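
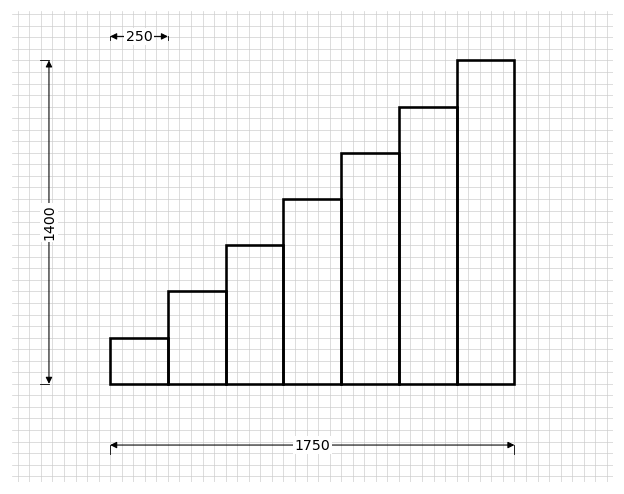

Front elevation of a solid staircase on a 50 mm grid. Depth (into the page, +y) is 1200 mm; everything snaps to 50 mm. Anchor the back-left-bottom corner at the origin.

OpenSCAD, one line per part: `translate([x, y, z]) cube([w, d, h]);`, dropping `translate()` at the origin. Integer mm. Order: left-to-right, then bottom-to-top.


cube([250, 1200, 200]);
translate([250, 0, 0]) cube([250, 1200, 400]);
translate([500, 0, 0]) cube([250, 1200, 600]);
translate([750, 0, 0]) cube([250, 1200, 800]);
translate([1000, 0, 0]) cube([250, 1200, 1000]);
translate([1250, 0, 0]) cube([250, 1200, 1200]);
translate([1500, 0, 0]) cube([250, 1200, 1400]);


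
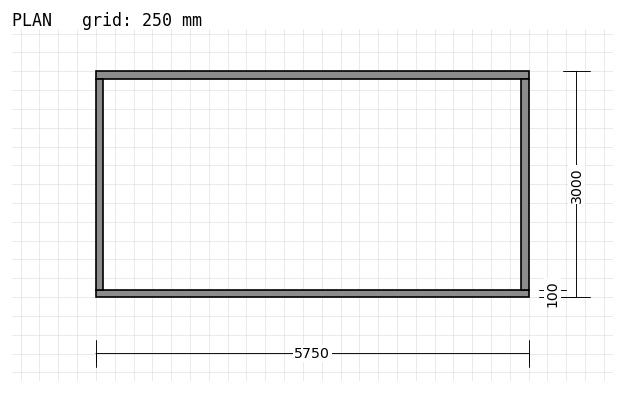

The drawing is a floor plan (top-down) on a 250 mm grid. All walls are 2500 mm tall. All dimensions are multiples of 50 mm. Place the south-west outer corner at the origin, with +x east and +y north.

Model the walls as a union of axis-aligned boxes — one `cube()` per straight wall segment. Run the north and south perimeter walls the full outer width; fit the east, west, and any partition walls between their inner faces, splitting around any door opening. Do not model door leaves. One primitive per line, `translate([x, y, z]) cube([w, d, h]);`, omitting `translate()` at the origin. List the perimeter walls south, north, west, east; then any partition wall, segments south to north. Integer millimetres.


cube([5750, 100, 2500]);
translate([0, 2900, 0]) cube([5750, 100, 2500]);
translate([0, 100, 0]) cube([100, 2800, 2500]);
translate([5650, 100, 0]) cube([100, 2800, 2500]);


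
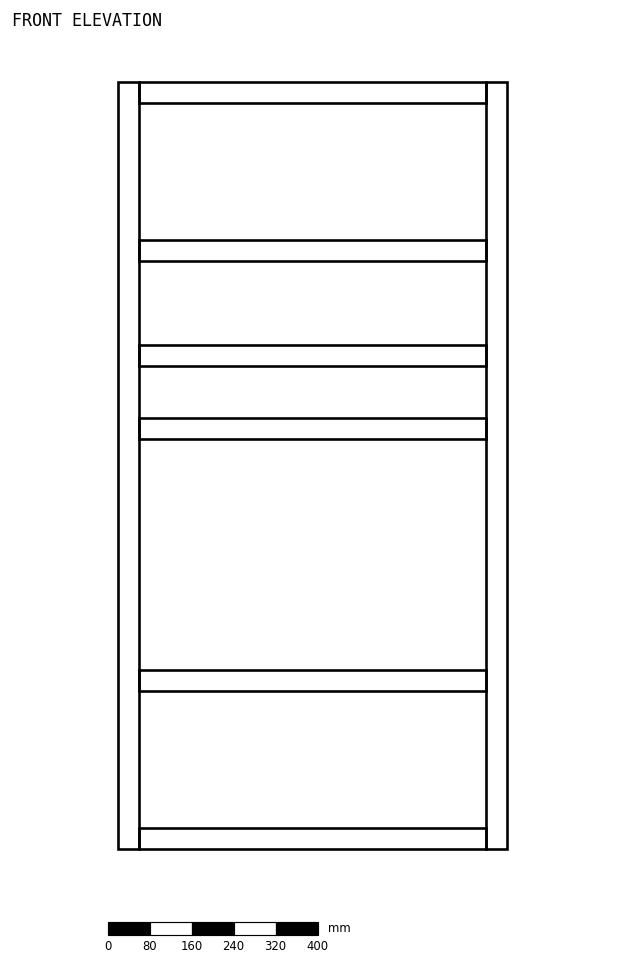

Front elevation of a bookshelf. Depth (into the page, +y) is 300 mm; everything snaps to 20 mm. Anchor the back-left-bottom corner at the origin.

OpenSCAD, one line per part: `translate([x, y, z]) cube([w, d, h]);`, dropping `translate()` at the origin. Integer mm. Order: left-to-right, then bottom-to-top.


cube([40, 300, 1460]);
translate([40, 0, 0]) cube([660, 300, 40]);
translate([40, 0, 300]) cube([660, 300, 40]);
translate([40, 0, 780]) cube([660, 300, 40]);
translate([40, 0, 920]) cube([660, 300, 40]);
translate([40, 0, 1120]) cube([660, 300, 40]);
translate([40, 0, 1420]) cube([660, 300, 40]);
translate([700, 0, 0]) cube([40, 300, 1460]);


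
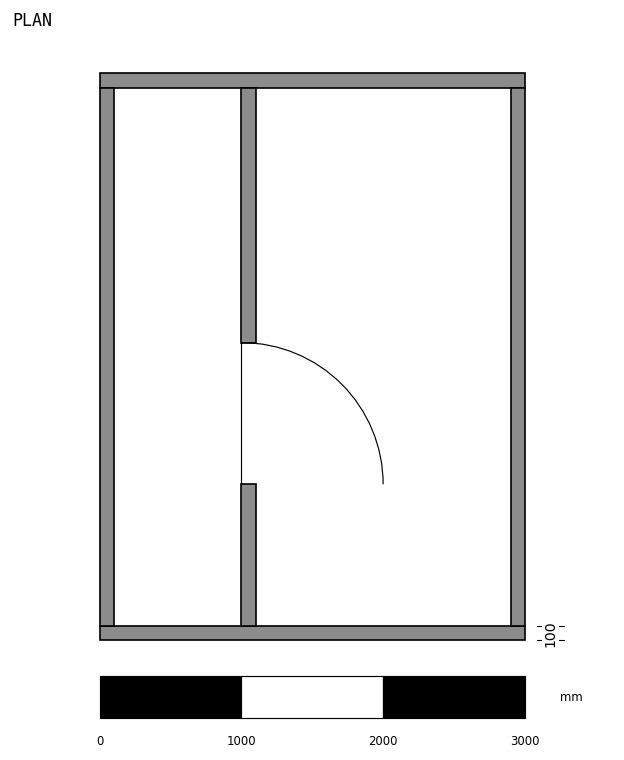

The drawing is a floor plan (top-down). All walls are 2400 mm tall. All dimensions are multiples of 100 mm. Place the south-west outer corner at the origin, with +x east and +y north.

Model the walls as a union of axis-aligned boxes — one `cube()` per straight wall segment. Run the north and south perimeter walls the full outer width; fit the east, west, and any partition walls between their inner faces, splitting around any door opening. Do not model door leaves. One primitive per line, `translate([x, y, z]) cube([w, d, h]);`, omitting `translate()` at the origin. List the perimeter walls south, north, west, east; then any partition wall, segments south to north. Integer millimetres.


cube([3000, 100, 2400]);
translate([0, 3900, 0]) cube([3000, 100, 2400]);
translate([0, 100, 0]) cube([100, 3800, 2400]);
translate([2900, 100, 0]) cube([100, 3800, 2400]);
translate([1000, 100, 0]) cube([100, 1000, 2400]);
translate([1000, 2100, 0]) cube([100, 1800, 2400]);


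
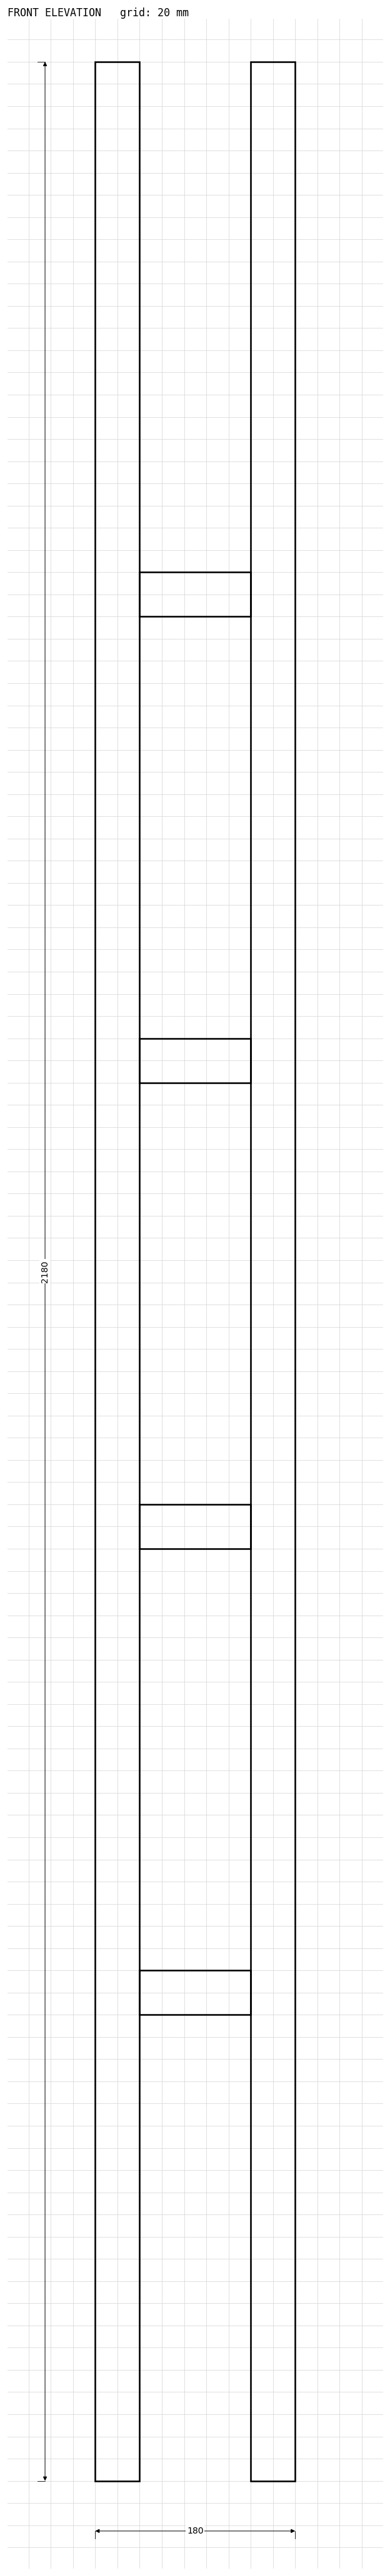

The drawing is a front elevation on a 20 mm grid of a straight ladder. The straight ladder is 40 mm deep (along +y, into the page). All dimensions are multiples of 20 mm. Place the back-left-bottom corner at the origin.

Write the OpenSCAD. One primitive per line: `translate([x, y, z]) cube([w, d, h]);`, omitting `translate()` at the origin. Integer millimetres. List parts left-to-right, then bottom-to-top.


cube([40, 40, 2180]);
translate([40, 0, 420]) cube([100, 40, 40]);
translate([40, 0, 840]) cube([100, 40, 40]);
translate([40, 0, 1260]) cube([100, 40, 40]);
translate([40, 0, 1680]) cube([100, 40, 40]);
translate([140, 0, 0]) cube([40, 40, 2180]);


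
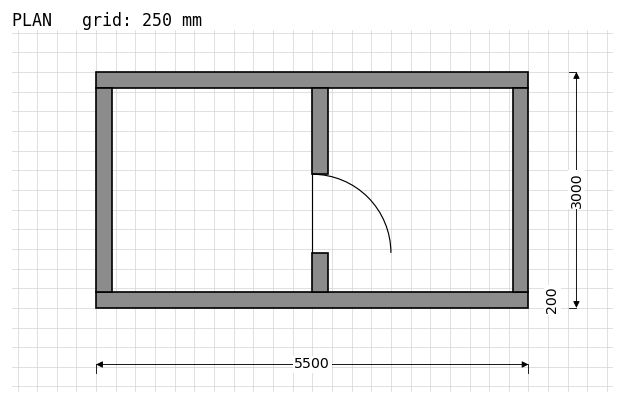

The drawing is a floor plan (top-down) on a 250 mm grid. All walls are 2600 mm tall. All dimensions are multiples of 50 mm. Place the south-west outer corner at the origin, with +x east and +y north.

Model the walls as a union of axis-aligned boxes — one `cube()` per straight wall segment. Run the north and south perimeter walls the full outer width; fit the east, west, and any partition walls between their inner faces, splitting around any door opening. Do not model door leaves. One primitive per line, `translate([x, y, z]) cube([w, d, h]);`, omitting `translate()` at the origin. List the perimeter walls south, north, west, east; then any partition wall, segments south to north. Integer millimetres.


cube([5500, 200, 2600]);
translate([0, 2800, 0]) cube([5500, 200, 2600]);
translate([0, 200, 0]) cube([200, 2600, 2600]);
translate([5300, 200, 0]) cube([200, 2600, 2600]);
translate([2750, 200, 0]) cube([200, 500, 2600]);
translate([2750, 1700, 0]) cube([200, 1100, 2600]);


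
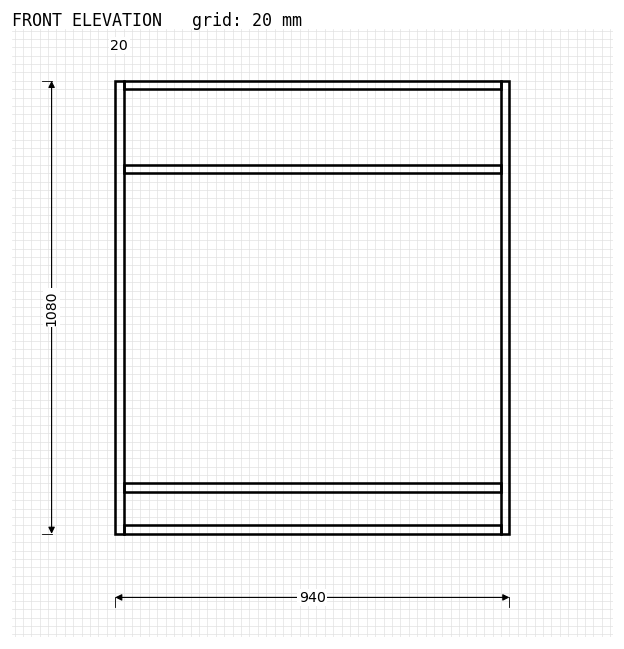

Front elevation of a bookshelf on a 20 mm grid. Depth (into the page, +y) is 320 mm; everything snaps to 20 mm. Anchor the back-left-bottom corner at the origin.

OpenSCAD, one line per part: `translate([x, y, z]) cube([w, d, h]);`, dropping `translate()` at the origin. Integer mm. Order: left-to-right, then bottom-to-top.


cube([20, 320, 1080]);
translate([20, 0, 0]) cube([900, 320, 20]);
translate([20, 0, 100]) cube([900, 320, 20]);
translate([20, 0, 860]) cube([900, 320, 20]);
translate([20, 0, 1060]) cube([900, 320, 20]);
translate([920, 0, 0]) cube([20, 320, 1080]);


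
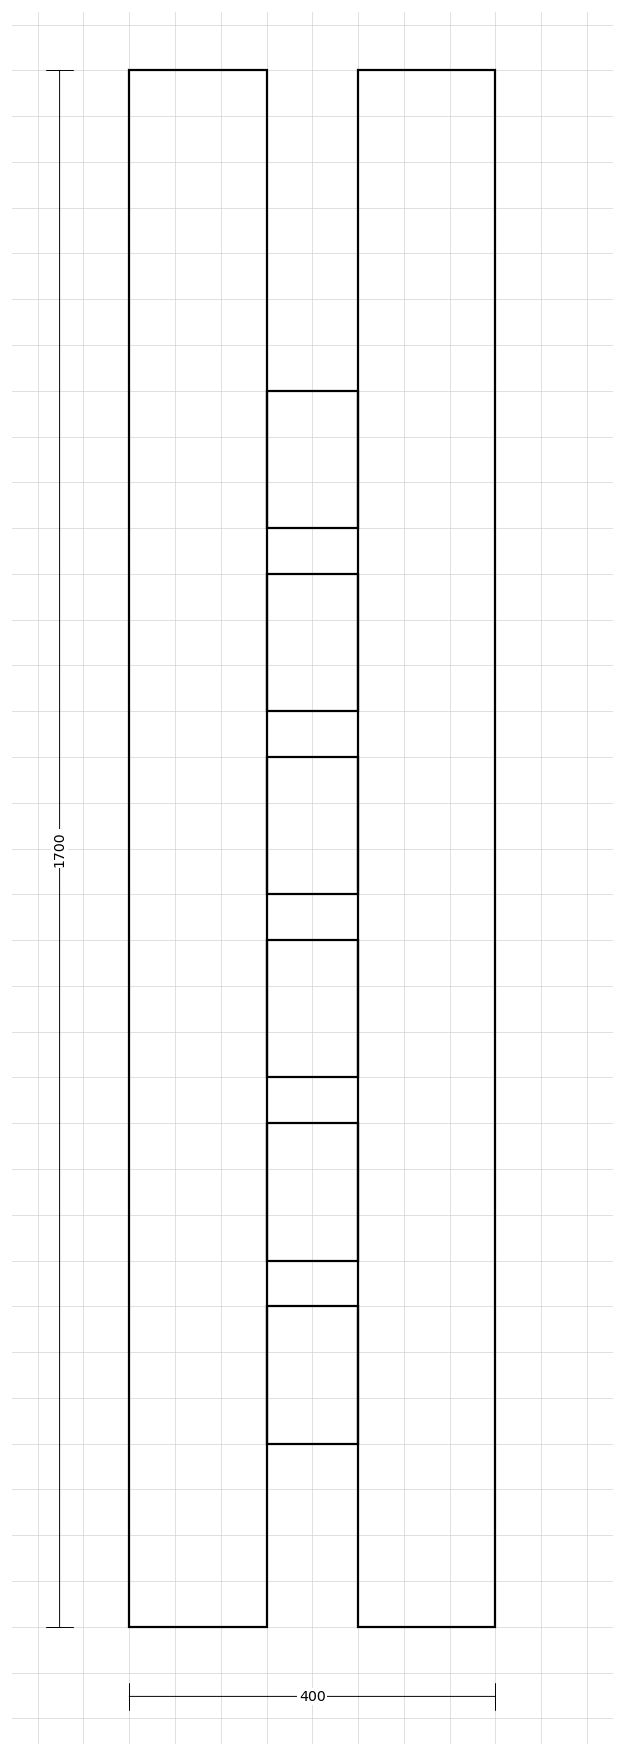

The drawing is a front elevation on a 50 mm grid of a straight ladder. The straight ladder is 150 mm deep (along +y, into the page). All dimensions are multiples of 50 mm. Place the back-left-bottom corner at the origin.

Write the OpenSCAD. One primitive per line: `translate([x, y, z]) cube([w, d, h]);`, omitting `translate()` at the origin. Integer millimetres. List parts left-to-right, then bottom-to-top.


cube([150, 150, 1700]);
translate([150, 0, 200]) cube([100, 150, 150]);
translate([150, 0, 400]) cube([100, 150, 150]);
translate([150, 0, 600]) cube([100, 150, 150]);
translate([150, 0, 800]) cube([100, 150, 150]);
translate([150, 0, 1000]) cube([100, 150, 150]);
translate([150, 0, 1200]) cube([100, 150, 150]);
translate([250, 0, 0]) cube([150, 150, 1700]);


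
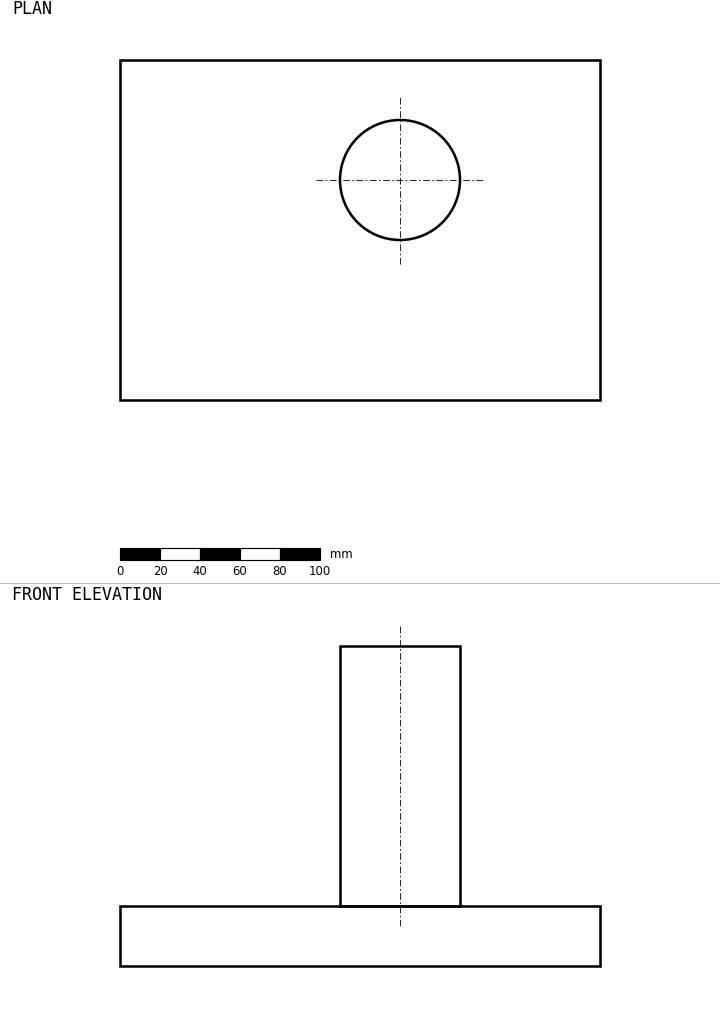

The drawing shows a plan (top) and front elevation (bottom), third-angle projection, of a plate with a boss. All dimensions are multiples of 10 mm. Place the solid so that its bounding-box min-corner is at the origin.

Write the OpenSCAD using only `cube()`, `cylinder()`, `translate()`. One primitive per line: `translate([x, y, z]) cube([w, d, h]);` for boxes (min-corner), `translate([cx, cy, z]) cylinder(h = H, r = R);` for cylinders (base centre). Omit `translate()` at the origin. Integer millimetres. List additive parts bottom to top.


cube([240, 170, 30]);
translate([140, 110, 30]) cylinder(h = 130, r = 30);


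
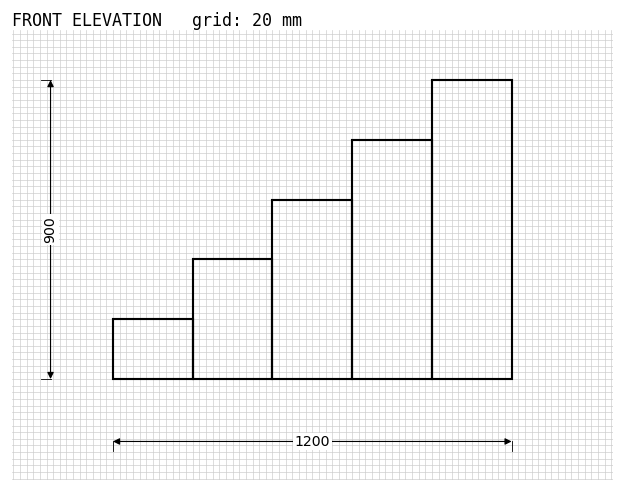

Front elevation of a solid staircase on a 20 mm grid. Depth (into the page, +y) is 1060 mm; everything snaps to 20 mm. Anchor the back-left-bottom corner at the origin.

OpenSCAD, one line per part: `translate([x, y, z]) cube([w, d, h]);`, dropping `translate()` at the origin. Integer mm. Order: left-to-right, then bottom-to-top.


cube([240, 1060, 180]);
translate([240, 0, 0]) cube([240, 1060, 360]);
translate([480, 0, 0]) cube([240, 1060, 540]);
translate([720, 0, 0]) cube([240, 1060, 720]);
translate([960, 0, 0]) cube([240, 1060, 900]);


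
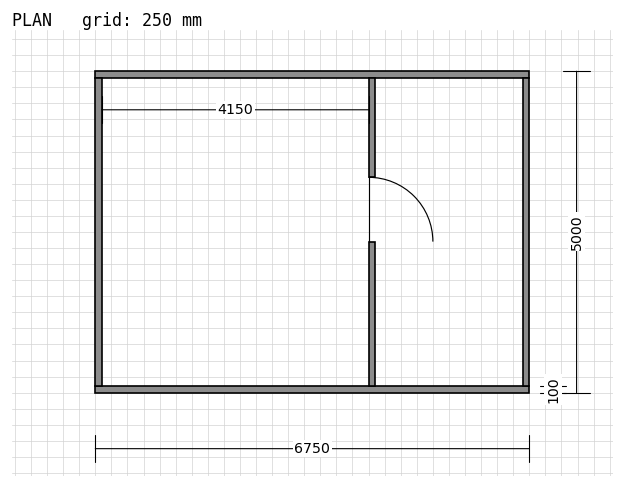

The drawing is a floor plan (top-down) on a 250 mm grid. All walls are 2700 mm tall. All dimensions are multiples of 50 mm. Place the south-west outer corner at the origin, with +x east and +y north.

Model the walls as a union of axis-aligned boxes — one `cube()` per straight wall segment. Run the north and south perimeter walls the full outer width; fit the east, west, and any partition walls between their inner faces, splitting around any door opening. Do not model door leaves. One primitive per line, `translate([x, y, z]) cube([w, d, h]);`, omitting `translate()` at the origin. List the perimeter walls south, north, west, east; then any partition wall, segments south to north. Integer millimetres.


cube([6750, 100, 2700]);
translate([0, 4900, 0]) cube([6750, 100, 2700]);
translate([0, 100, 0]) cube([100, 4800, 2700]);
translate([6650, 100, 0]) cube([100, 4800, 2700]);
translate([4250, 100, 0]) cube([100, 2250, 2700]);
translate([4250, 3350, 0]) cube([100, 1550, 2700]);


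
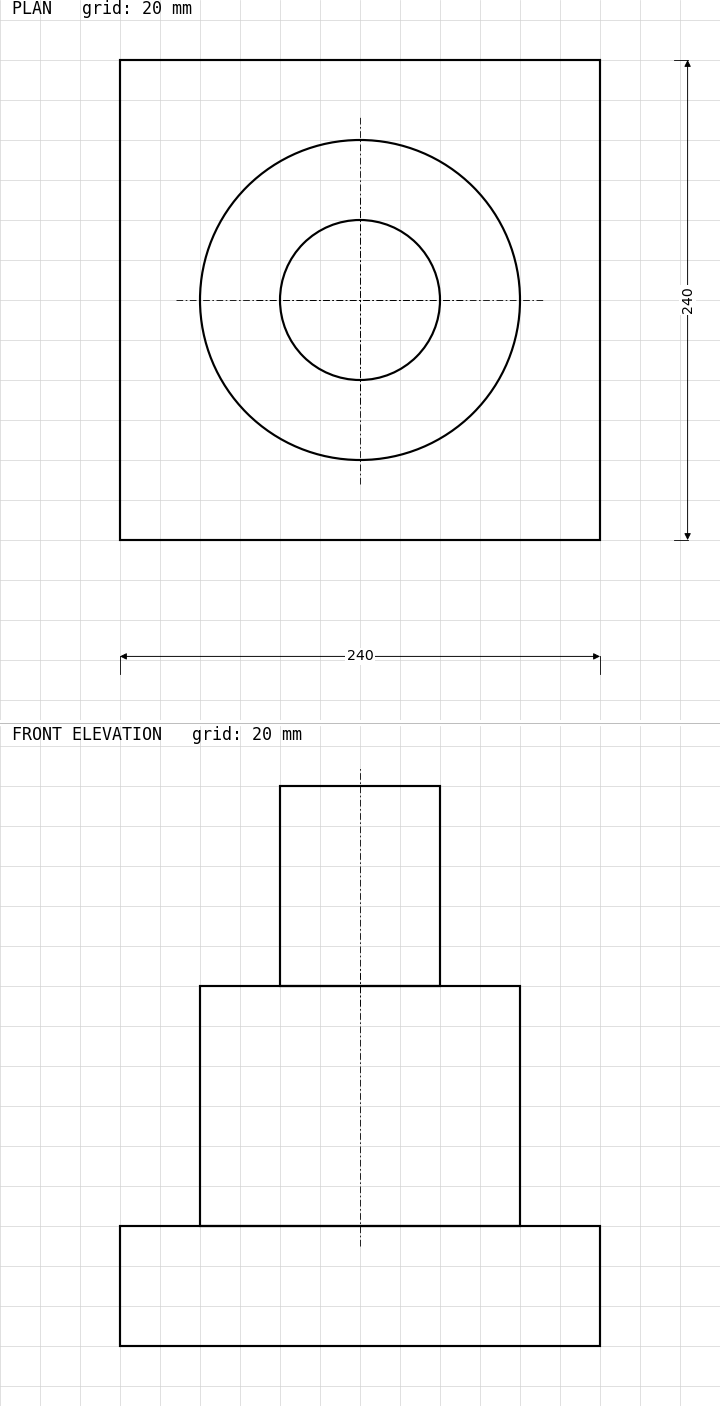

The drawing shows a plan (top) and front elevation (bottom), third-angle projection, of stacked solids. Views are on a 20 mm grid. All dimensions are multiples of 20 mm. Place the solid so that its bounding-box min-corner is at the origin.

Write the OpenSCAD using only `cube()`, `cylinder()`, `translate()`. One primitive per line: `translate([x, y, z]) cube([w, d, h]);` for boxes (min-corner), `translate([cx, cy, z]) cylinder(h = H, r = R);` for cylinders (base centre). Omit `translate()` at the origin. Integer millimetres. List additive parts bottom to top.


cube([240, 240, 60]);
translate([120, 120, 60]) cylinder(h = 120, r = 80);
translate([120, 120, 180]) cylinder(h = 100, r = 40);


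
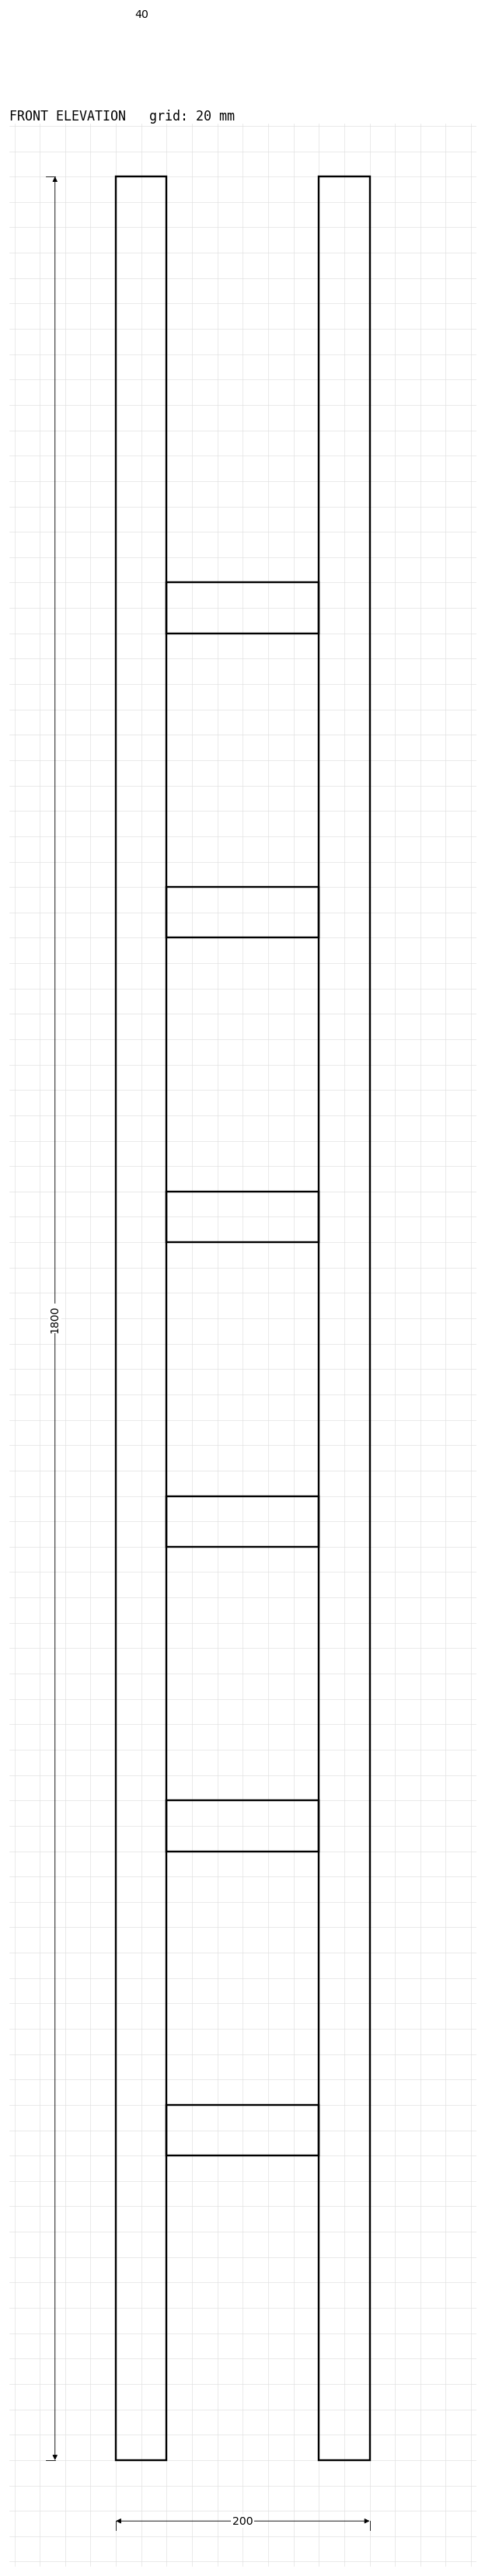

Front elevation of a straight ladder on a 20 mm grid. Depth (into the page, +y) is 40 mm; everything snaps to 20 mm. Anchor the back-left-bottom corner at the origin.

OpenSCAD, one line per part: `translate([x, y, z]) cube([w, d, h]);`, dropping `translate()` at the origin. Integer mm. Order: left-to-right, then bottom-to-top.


cube([40, 40, 1800]);
translate([40, 0, 240]) cube([120, 40, 40]);
translate([40, 0, 480]) cube([120, 40, 40]);
translate([40, 0, 720]) cube([120, 40, 40]);
translate([40, 0, 960]) cube([120, 40, 40]);
translate([40, 0, 1200]) cube([120, 40, 40]);
translate([40, 0, 1440]) cube([120, 40, 40]);
translate([160, 0, 0]) cube([40, 40, 1800]);


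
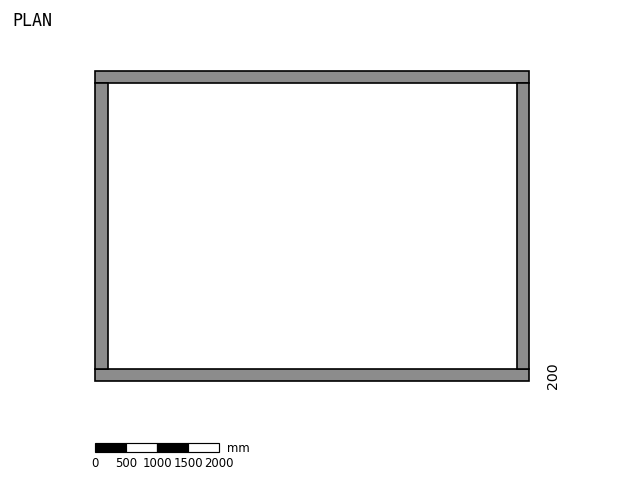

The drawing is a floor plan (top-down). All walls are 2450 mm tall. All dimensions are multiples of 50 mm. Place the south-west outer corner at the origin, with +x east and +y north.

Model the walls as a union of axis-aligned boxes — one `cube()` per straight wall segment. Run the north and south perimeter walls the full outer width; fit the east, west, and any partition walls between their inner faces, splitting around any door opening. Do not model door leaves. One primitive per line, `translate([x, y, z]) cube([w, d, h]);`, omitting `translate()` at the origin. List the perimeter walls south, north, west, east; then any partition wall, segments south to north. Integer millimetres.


cube([7000, 200, 2450]);
translate([0, 4800, 0]) cube([7000, 200, 2450]);
translate([0, 200, 0]) cube([200, 4600, 2450]);
translate([6800, 200, 0]) cube([200, 4600, 2450]);


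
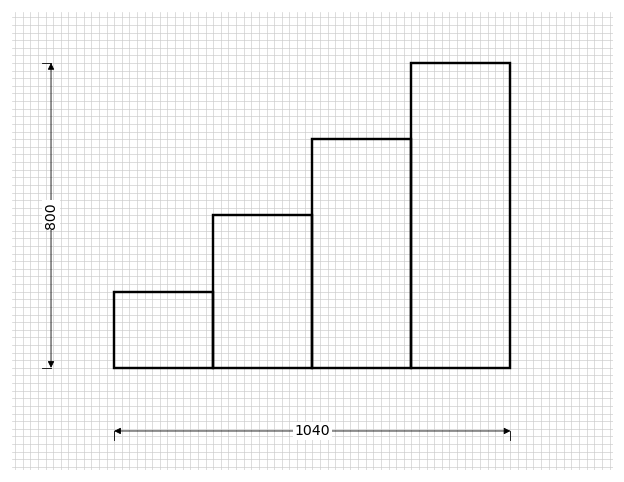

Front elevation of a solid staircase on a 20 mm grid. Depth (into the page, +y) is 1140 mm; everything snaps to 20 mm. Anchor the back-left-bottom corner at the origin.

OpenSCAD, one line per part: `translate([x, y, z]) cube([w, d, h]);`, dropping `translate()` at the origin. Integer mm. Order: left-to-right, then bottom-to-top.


cube([260, 1140, 200]);
translate([260, 0, 0]) cube([260, 1140, 400]);
translate([520, 0, 0]) cube([260, 1140, 600]);
translate([780, 0, 0]) cube([260, 1140, 800]);


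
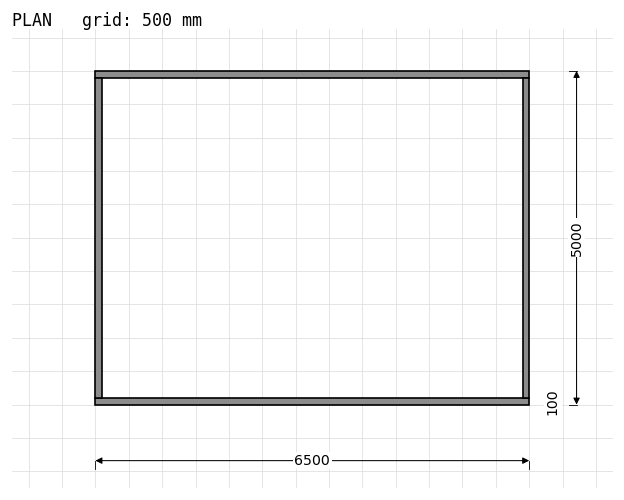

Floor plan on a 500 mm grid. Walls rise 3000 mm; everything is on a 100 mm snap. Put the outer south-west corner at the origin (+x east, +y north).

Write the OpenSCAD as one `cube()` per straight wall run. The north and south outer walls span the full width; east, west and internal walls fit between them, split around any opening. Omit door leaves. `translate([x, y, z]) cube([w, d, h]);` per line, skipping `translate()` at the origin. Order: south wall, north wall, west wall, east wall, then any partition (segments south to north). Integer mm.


cube([6500, 100, 3000]);
translate([0, 4900, 0]) cube([6500, 100, 3000]);
translate([0, 100, 0]) cube([100, 4800, 3000]);
translate([6400, 100, 0]) cube([100, 4800, 3000]);


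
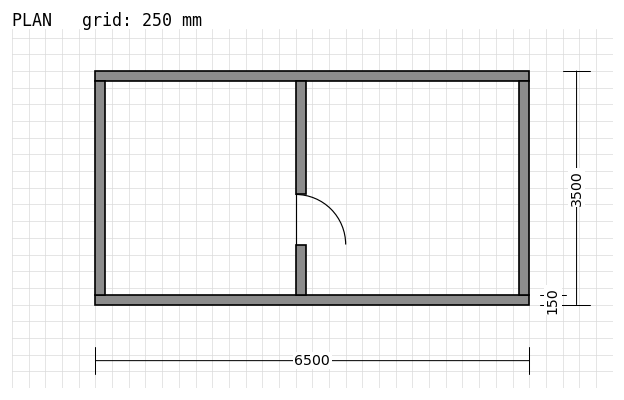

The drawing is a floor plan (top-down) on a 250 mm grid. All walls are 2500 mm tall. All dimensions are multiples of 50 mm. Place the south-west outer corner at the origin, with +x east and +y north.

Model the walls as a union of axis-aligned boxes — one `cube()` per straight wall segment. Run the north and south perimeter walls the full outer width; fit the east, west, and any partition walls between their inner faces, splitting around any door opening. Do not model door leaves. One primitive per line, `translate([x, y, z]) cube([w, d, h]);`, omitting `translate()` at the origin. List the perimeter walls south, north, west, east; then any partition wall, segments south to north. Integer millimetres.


cube([6500, 150, 2500]);
translate([0, 3350, 0]) cube([6500, 150, 2500]);
translate([0, 150, 0]) cube([150, 3200, 2500]);
translate([6350, 150, 0]) cube([150, 3200, 2500]);
translate([3000, 150, 0]) cube([150, 750, 2500]);
translate([3000, 1650, 0]) cube([150, 1700, 2500]);


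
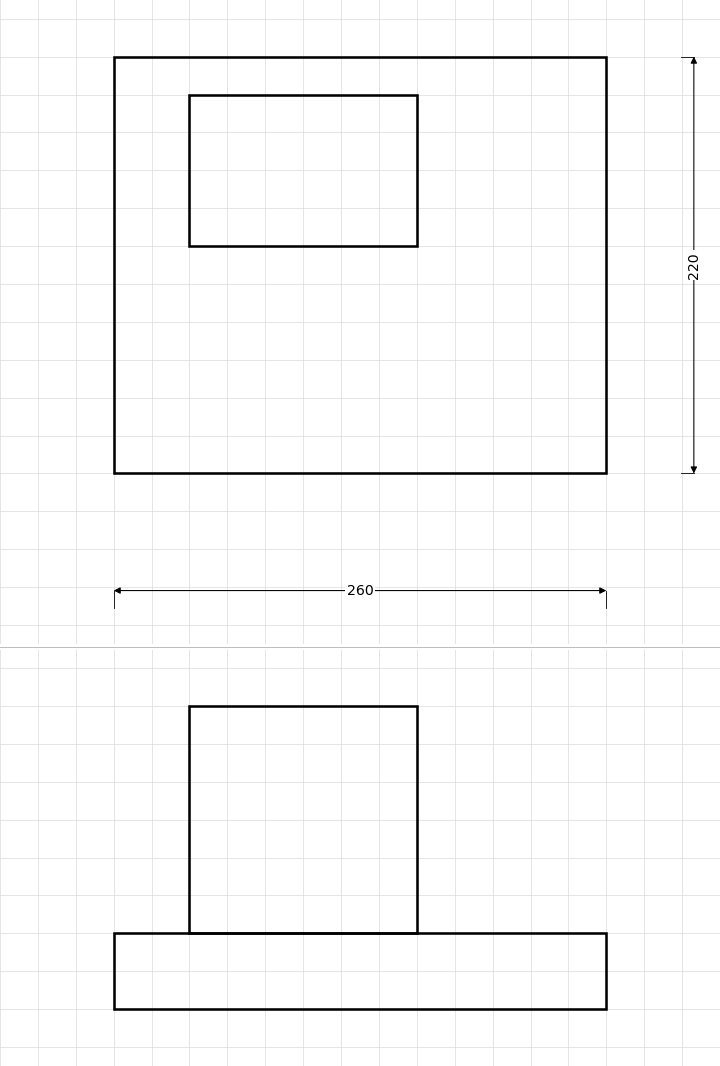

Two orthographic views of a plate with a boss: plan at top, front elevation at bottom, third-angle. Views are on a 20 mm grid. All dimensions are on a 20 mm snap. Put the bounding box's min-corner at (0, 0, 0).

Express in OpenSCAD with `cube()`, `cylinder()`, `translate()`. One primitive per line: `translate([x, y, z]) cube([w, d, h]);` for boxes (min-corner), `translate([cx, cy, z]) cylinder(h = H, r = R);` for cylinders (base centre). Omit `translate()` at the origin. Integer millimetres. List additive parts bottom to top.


cube([260, 220, 40]);
translate([40, 120, 40]) cube([120, 80, 120]);


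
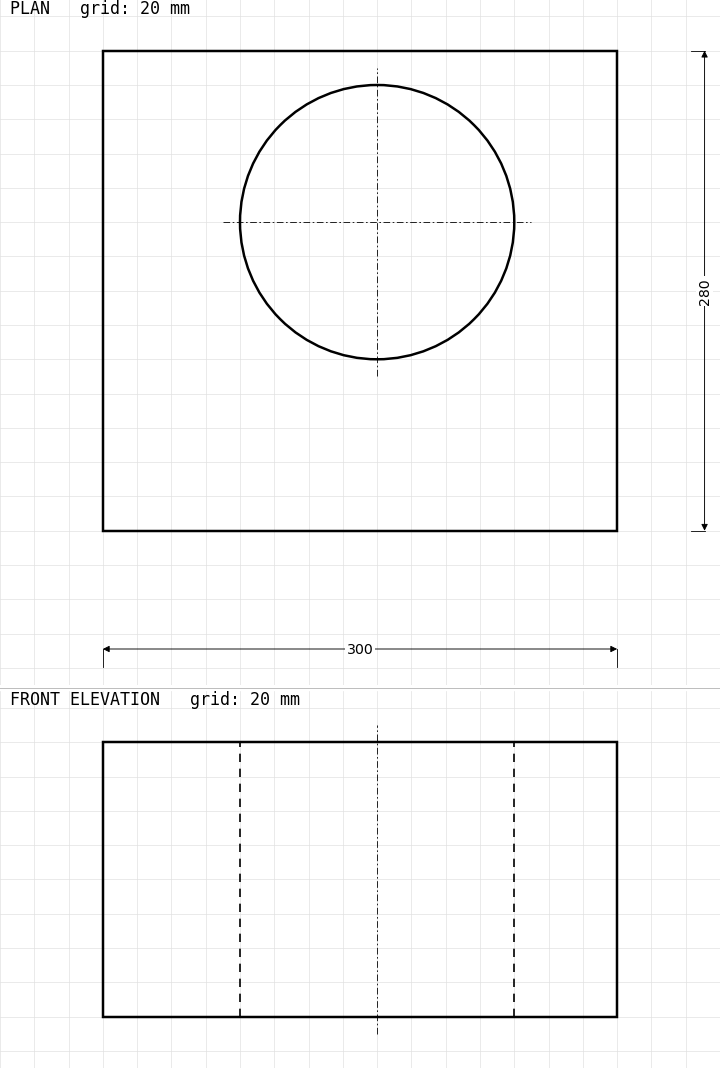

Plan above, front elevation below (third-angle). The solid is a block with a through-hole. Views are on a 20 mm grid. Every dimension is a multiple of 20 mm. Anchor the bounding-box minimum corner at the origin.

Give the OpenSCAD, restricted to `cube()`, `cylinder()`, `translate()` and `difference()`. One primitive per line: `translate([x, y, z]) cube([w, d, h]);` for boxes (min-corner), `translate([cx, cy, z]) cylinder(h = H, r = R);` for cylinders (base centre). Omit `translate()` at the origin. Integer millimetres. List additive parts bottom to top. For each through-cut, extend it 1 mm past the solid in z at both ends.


difference() {
  cube([300, 280, 160]);
  translate([160, 180, -1]) cylinder(h = 162, r = 80);
}


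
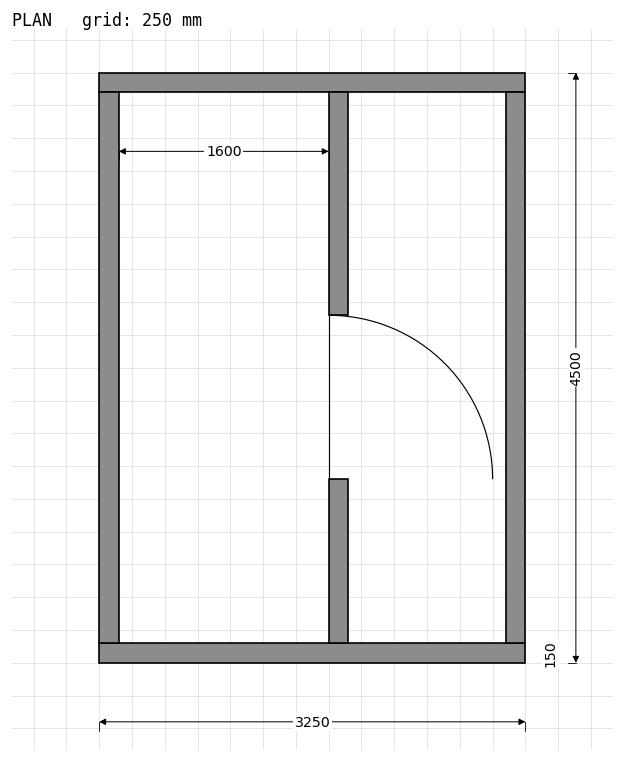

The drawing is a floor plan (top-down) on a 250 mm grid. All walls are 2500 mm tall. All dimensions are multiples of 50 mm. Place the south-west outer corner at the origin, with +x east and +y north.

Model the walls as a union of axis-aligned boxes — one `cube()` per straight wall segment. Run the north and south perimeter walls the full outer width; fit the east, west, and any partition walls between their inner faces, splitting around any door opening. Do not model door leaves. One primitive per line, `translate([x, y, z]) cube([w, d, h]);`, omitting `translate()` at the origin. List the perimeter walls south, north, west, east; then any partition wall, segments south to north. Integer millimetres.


cube([3250, 150, 2500]);
translate([0, 4350, 0]) cube([3250, 150, 2500]);
translate([0, 150, 0]) cube([150, 4200, 2500]);
translate([3100, 150, 0]) cube([150, 4200, 2500]);
translate([1750, 150, 0]) cube([150, 1250, 2500]);
translate([1750, 2650, 0]) cube([150, 1700, 2500]);


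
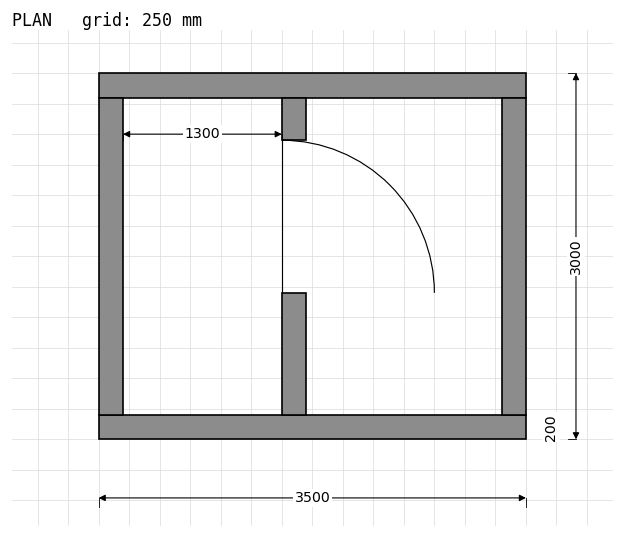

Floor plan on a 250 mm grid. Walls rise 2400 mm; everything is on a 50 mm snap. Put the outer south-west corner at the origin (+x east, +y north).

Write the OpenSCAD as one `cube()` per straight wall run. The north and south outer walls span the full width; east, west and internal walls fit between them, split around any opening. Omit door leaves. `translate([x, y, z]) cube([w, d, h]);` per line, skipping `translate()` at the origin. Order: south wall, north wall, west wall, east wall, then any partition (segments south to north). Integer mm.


cube([3500, 200, 2400]);
translate([0, 2800, 0]) cube([3500, 200, 2400]);
translate([0, 200, 0]) cube([200, 2600, 2400]);
translate([3300, 200, 0]) cube([200, 2600, 2400]);
translate([1500, 200, 0]) cube([200, 1000, 2400]);
translate([1500, 2450, 0]) cube([200, 350, 2400]);


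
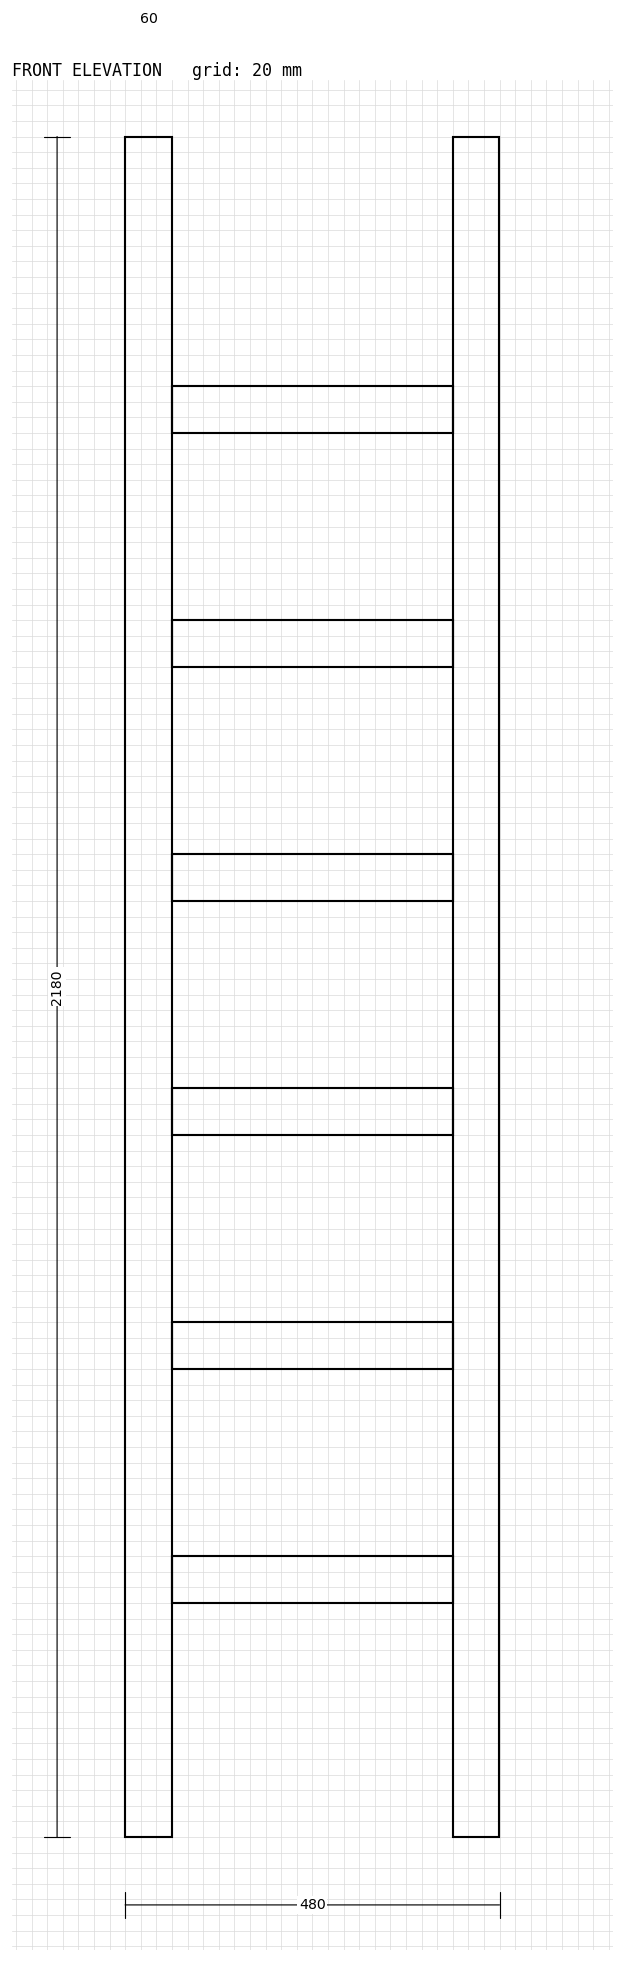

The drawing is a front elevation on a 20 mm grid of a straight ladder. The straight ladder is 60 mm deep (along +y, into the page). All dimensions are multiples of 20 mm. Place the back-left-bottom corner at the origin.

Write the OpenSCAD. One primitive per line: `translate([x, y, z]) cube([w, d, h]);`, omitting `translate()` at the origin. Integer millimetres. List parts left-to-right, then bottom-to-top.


cube([60, 60, 2180]);
translate([60, 0, 300]) cube([360, 60, 60]);
translate([60, 0, 600]) cube([360, 60, 60]);
translate([60, 0, 900]) cube([360, 60, 60]);
translate([60, 0, 1200]) cube([360, 60, 60]);
translate([60, 0, 1500]) cube([360, 60, 60]);
translate([60, 0, 1800]) cube([360, 60, 60]);
translate([420, 0, 0]) cube([60, 60, 2180]);


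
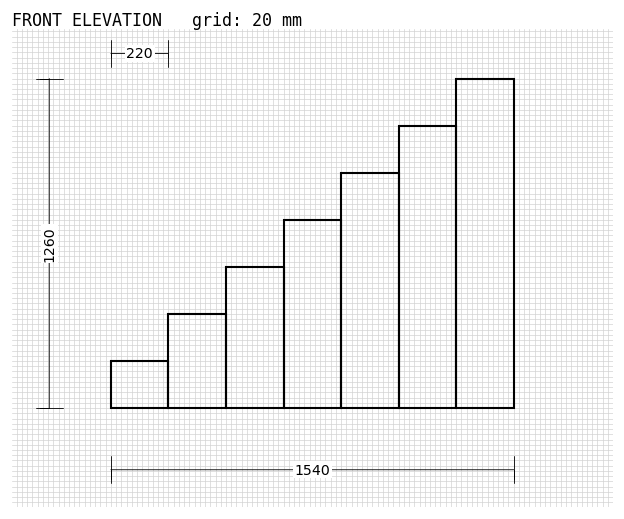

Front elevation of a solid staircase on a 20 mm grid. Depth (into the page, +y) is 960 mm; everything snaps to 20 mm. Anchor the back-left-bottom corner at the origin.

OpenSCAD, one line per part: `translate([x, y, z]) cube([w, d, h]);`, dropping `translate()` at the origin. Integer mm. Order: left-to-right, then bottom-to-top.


cube([220, 960, 180]);
translate([220, 0, 0]) cube([220, 960, 360]);
translate([440, 0, 0]) cube([220, 960, 540]);
translate([660, 0, 0]) cube([220, 960, 720]);
translate([880, 0, 0]) cube([220, 960, 900]);
translate([1100, 0, 0]) cube([220, 960, 1080]);
translate([1320, 0, 0]) cube([220, 960, 1260]);


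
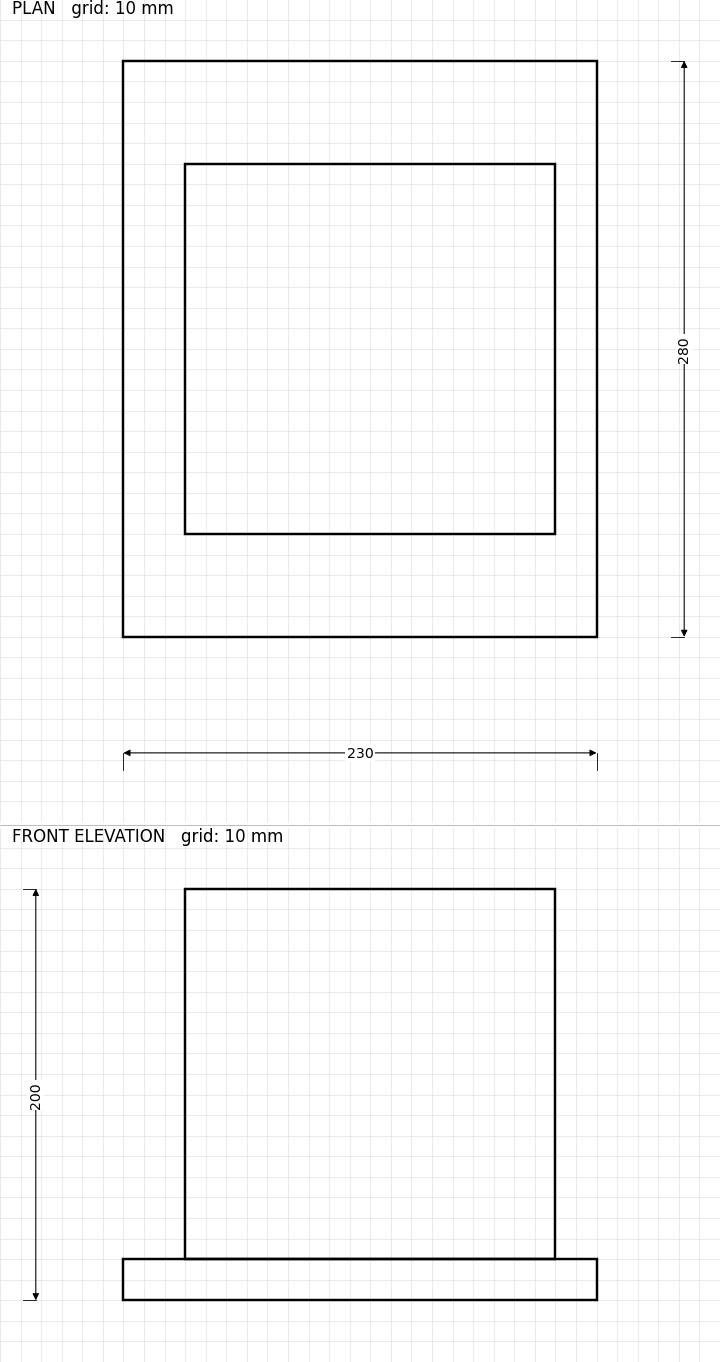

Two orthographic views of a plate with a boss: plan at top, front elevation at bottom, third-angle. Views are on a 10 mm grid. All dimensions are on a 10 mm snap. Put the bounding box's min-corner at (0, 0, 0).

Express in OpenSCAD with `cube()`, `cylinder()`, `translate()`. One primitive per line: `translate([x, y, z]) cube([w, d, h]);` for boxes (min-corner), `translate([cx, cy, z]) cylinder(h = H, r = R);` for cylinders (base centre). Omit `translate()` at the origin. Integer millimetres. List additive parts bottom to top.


cube([230, 280, 20]);
translate([30, 50, 20]) cube([180, 180, 180]);


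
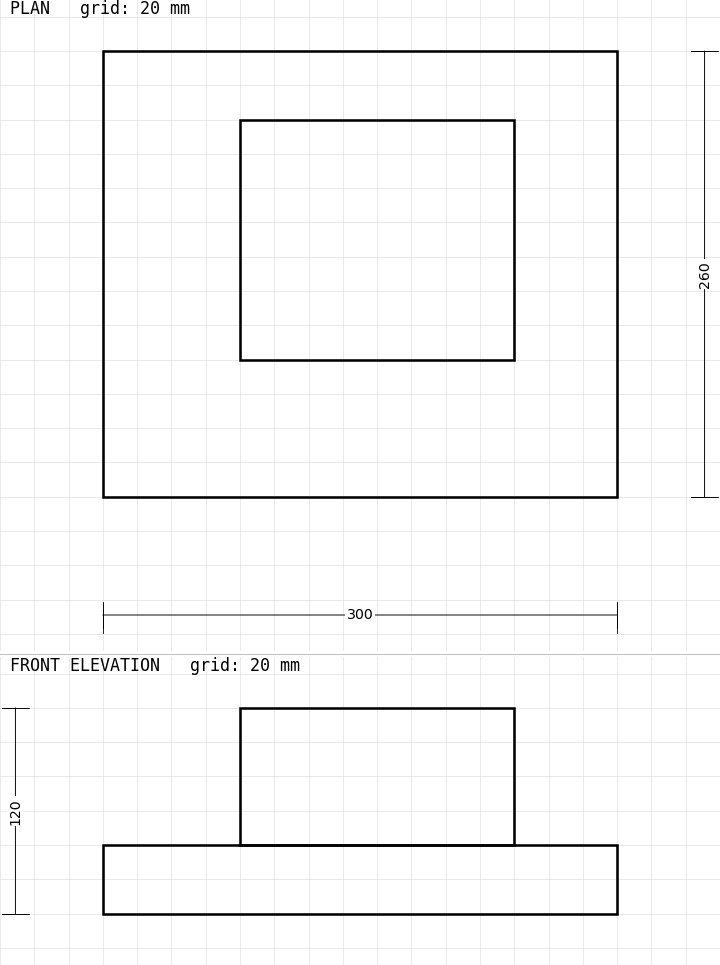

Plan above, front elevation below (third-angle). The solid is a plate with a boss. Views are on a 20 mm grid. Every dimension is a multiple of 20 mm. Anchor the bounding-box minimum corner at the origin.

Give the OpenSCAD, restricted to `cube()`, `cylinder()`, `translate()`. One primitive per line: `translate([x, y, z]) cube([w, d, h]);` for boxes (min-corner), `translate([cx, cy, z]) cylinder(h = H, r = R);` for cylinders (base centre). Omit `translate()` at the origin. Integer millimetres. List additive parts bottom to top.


cube([300, 260, 40]);
translate([80, 80, 40]) cube([160, 140, 80]);


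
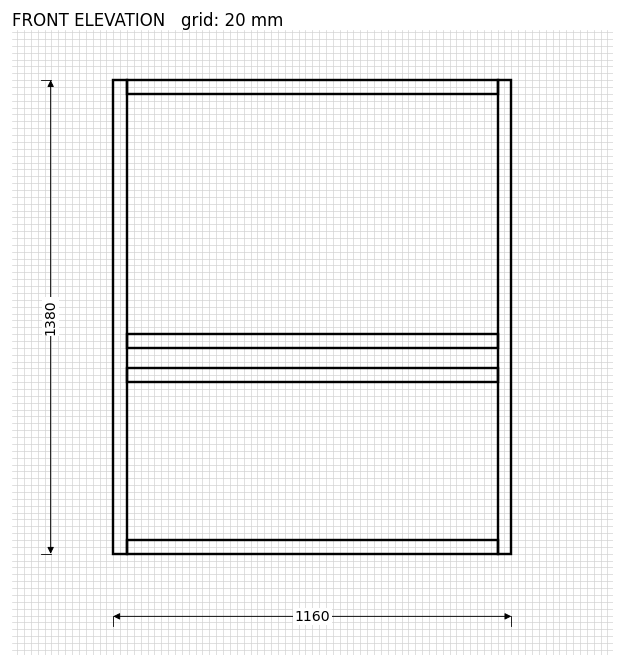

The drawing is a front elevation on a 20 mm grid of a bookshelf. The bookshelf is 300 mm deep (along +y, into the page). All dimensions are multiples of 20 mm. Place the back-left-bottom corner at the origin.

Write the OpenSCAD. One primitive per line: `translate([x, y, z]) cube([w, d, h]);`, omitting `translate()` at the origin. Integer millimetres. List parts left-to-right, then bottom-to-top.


cube([40, 300, 1380]);
translate([40, 0, 0]) cube([1080, 300, 40]);
translate([40, 0, 500]) cube([1080, 300, 40]);
translate([40, 0, 600]) cube([1080, 300, 40]);
translate([40, 0, 1340]) cube([1080, 300, 40]);
translate([1120, 0, 0]) cube([40, 300, 1380]);


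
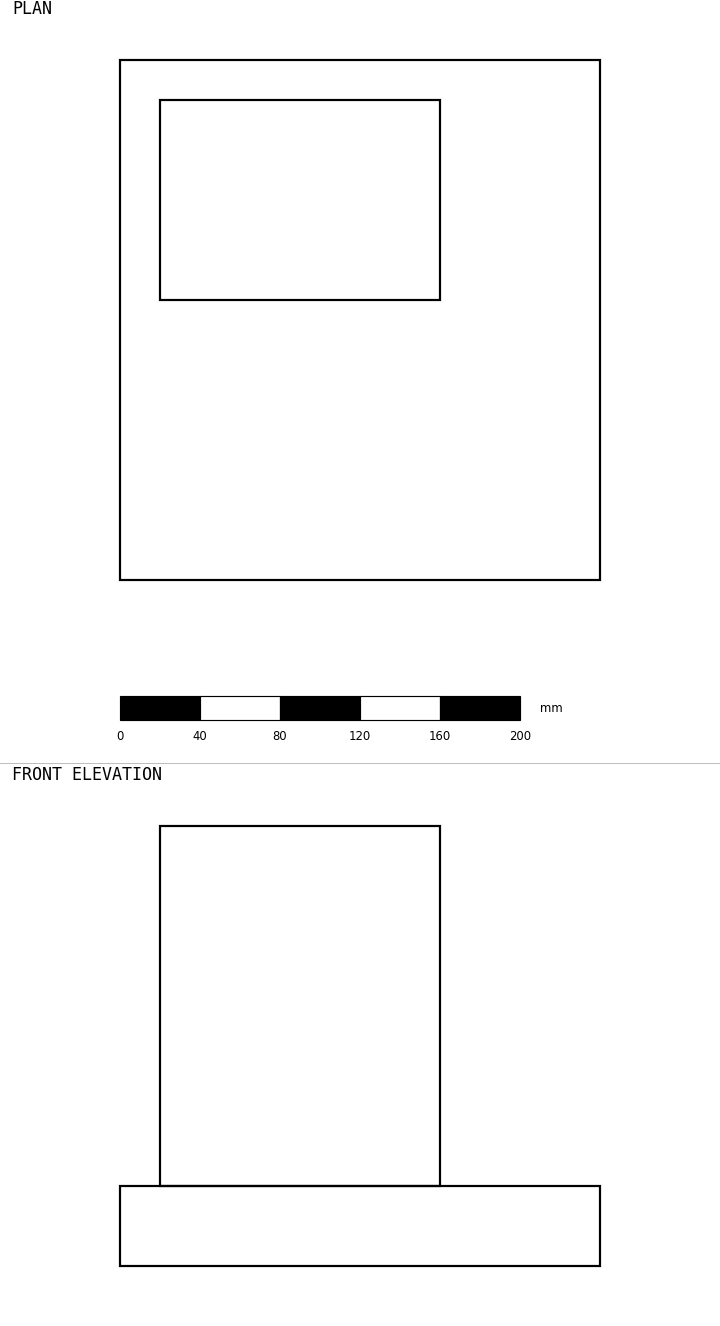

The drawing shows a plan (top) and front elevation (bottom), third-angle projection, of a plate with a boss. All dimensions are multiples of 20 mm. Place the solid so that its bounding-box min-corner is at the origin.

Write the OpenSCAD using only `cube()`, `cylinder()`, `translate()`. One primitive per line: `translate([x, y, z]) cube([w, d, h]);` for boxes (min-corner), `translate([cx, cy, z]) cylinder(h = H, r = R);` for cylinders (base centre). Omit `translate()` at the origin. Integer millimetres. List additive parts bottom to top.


cube([240, 260, 40]);
translate([20, 140, 40]) cube([140, 100, 180]);


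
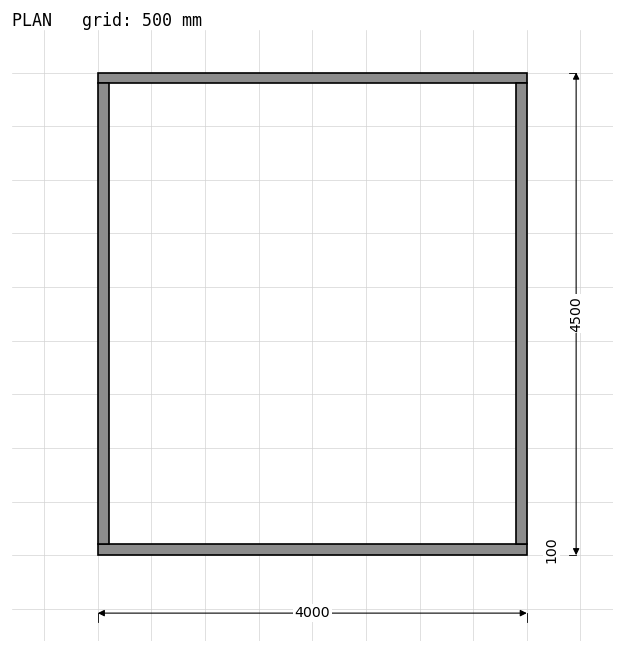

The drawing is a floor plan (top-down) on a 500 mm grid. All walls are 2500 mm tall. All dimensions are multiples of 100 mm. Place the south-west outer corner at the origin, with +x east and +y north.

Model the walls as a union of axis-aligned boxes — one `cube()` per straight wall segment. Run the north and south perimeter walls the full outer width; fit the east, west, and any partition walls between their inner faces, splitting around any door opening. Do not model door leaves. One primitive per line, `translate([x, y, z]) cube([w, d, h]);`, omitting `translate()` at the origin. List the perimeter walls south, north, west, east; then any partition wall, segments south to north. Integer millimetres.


cube([4000, 100, 2500]);
translate([0, 4400, 0]) cube([4000, 100, 2500]);
translate([0, 100, 0]) cube([100, 4300, 2500]);
translate([3900, 100, 0]) cube([100, 4300, 2500]);


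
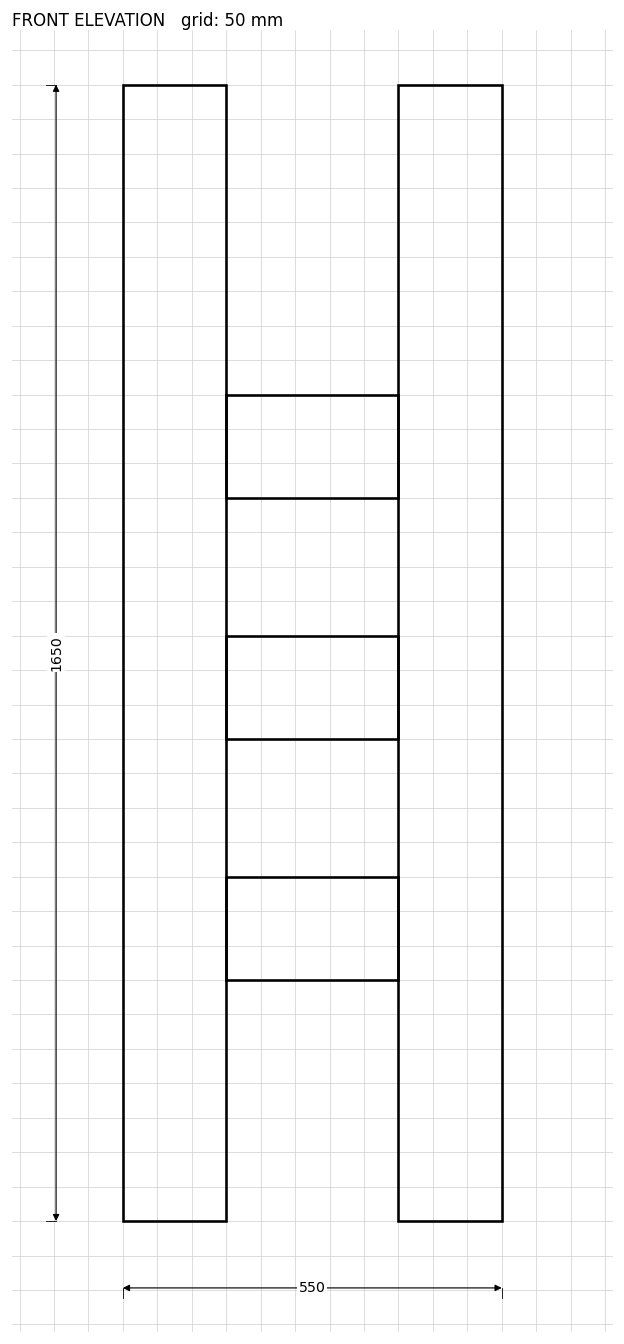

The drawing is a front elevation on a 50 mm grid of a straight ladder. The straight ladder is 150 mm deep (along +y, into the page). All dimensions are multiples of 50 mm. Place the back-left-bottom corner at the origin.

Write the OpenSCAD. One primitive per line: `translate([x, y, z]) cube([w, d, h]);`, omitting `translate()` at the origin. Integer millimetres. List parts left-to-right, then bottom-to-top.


cube([150, 150, 1650]);
translate([150, 0, 350]) cube([250, 150, 150]);
translate([150, 0, 700]) cube([250, 150, 150]);
translate([150, 0, 1050]) cube([250, 150, 150]);
translate([400, 0, 0]) cube([150, 150, 1650]);


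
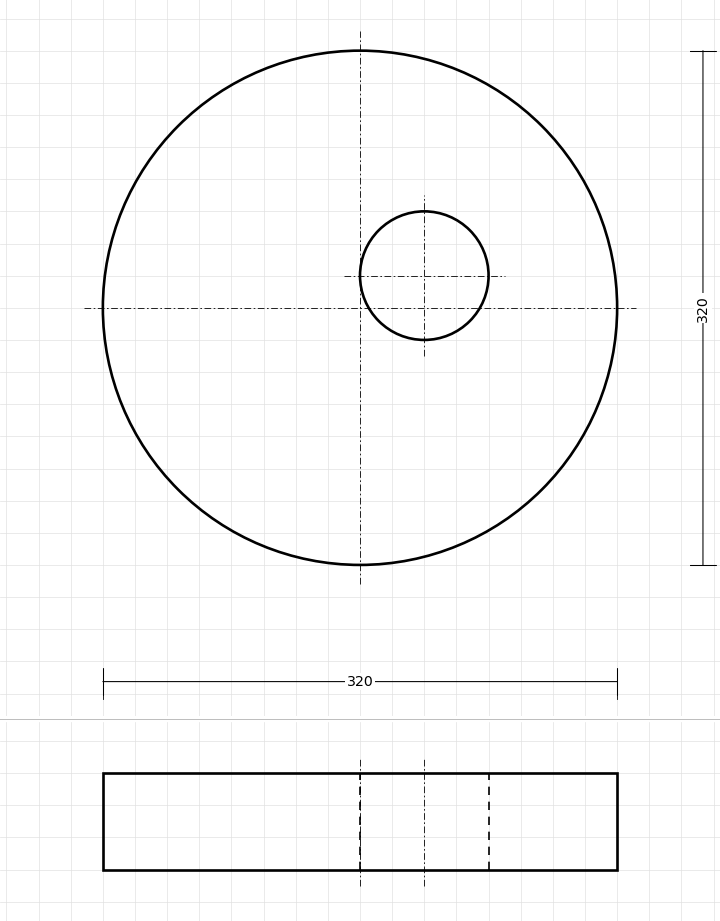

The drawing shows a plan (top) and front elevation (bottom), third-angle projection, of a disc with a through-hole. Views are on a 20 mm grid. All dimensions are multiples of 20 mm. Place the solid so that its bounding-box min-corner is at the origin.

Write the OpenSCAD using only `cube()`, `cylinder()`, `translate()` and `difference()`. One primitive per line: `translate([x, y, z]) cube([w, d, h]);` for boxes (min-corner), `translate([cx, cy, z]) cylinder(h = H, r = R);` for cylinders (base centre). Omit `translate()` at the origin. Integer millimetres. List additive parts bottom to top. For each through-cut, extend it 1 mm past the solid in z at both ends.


difference() {
  translate([160, 160, 0]) cylinder(h = 60, r = 160);
  translate([200, 180, -1]) cylinder(h = 62, r = 40);
}


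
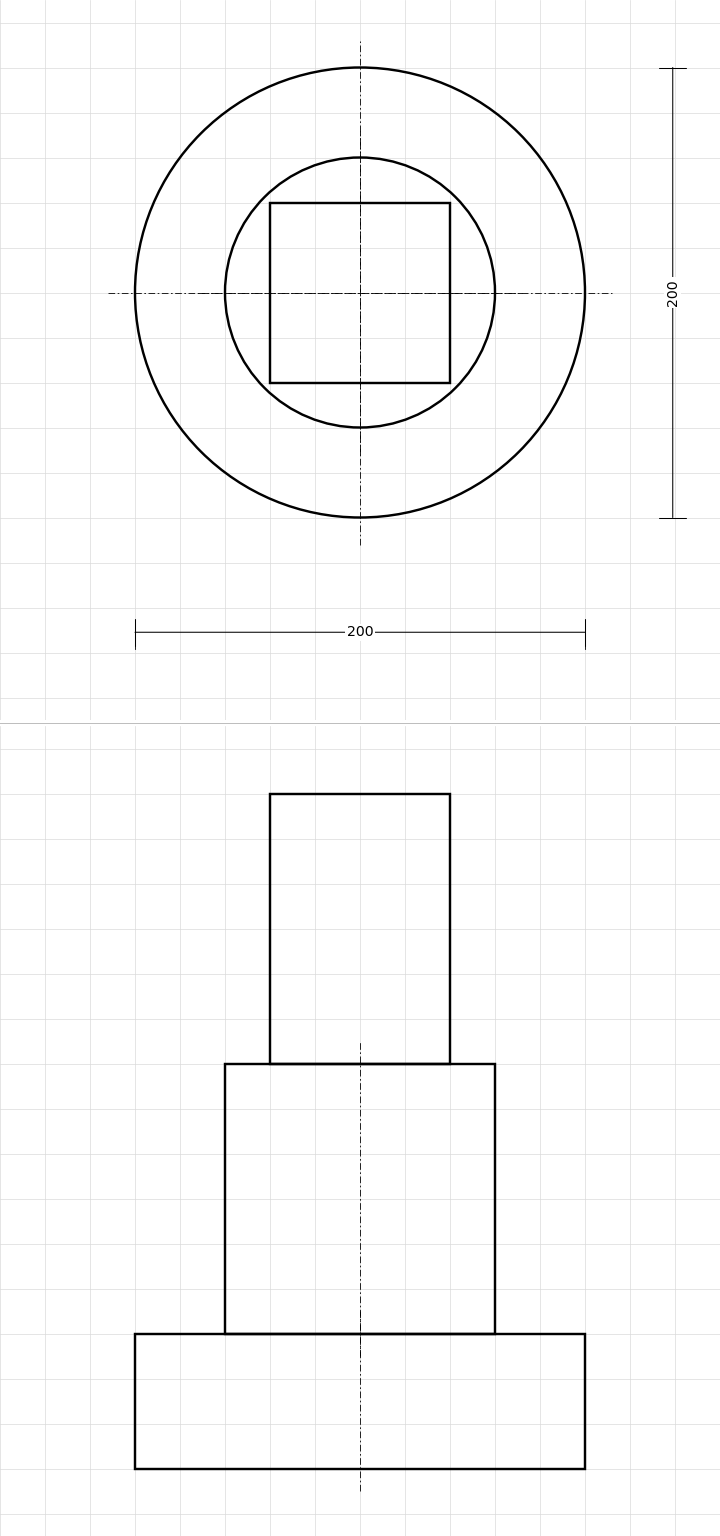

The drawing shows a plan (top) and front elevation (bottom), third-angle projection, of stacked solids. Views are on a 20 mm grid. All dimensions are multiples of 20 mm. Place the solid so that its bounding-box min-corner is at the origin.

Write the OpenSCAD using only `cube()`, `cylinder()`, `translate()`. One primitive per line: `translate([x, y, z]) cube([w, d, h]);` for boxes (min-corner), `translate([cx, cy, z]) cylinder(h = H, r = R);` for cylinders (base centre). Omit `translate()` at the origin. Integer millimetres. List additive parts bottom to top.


translate([100, 100, 0]) cylinder(h = 60, r = 100);
translate([100, 100, 60]) cylinder(h = 120, r = 60);
translate([60, 60, 180]) cube([80, 80, 120]);


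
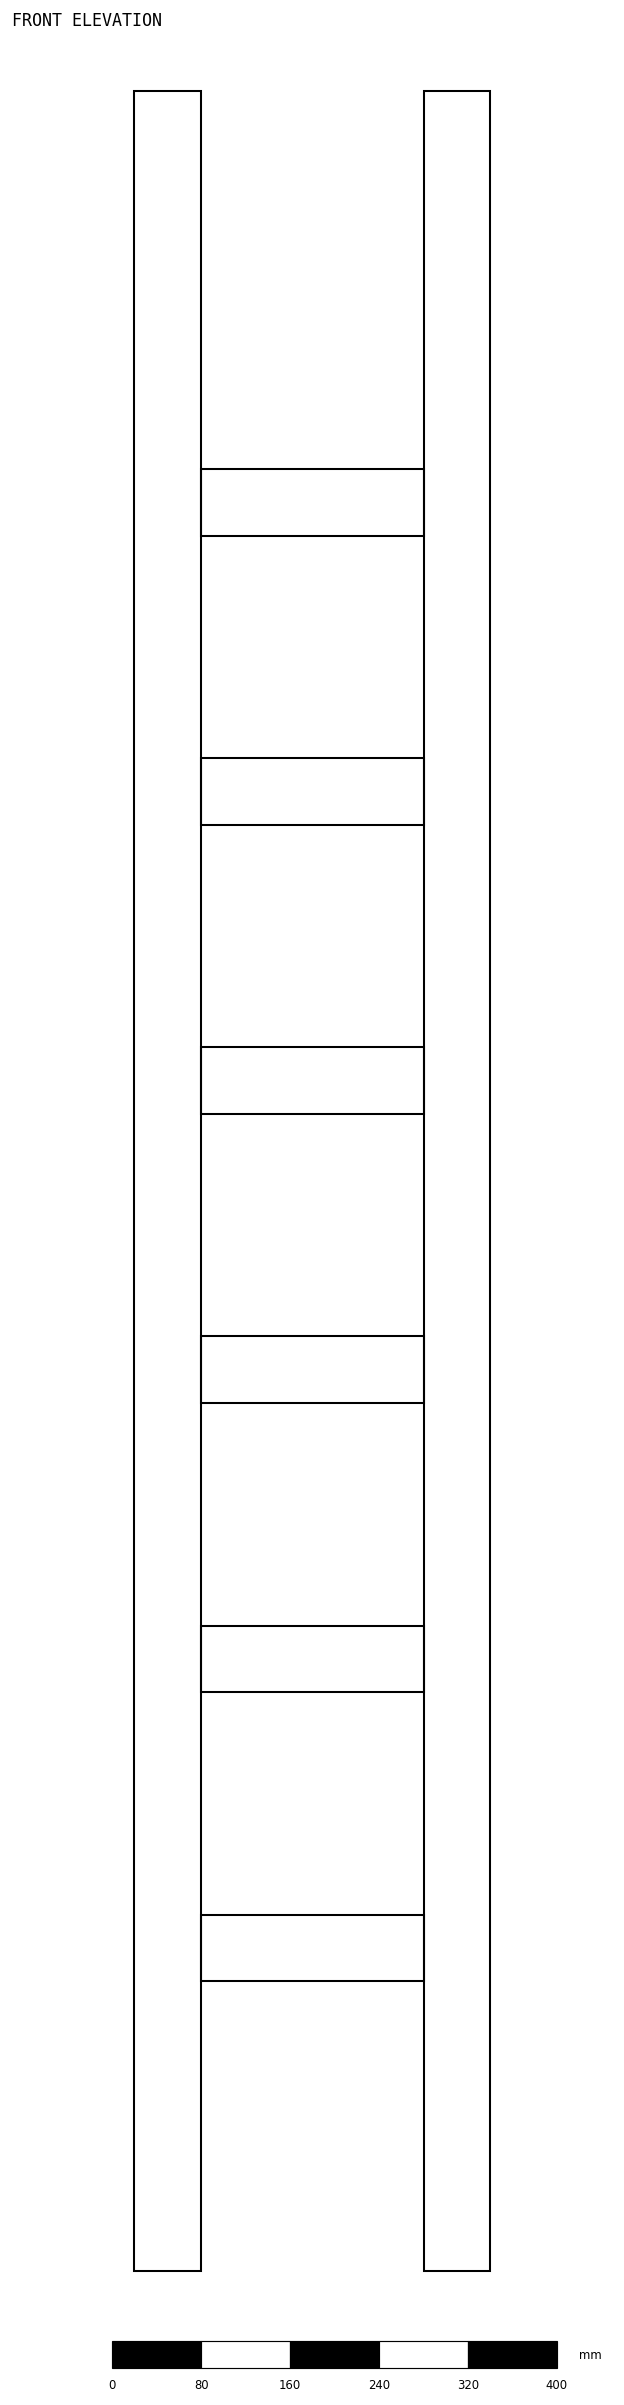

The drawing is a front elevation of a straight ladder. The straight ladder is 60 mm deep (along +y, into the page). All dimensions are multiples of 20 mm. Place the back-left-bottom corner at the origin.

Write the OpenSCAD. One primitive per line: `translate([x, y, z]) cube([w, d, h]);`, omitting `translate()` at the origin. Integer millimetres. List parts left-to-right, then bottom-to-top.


cube([60, 60, 1960]);
translate([60, 0, 260]) cube([200, 60, 60]);
translate([60, 0, 520]) cube([200, 60, 60]);
translate([60, 0, 780]) cube([200, 60, 60]);
translate([60, 0, 1040]) cube([200, 60, 60]);
translate([60, 0, 1300]) cube([200, 60, 60]);
translate([60, 0, 1560]) cube([200, 60, 60]);
translate([260, 0, 0]) cube([60, 60, 1960]);


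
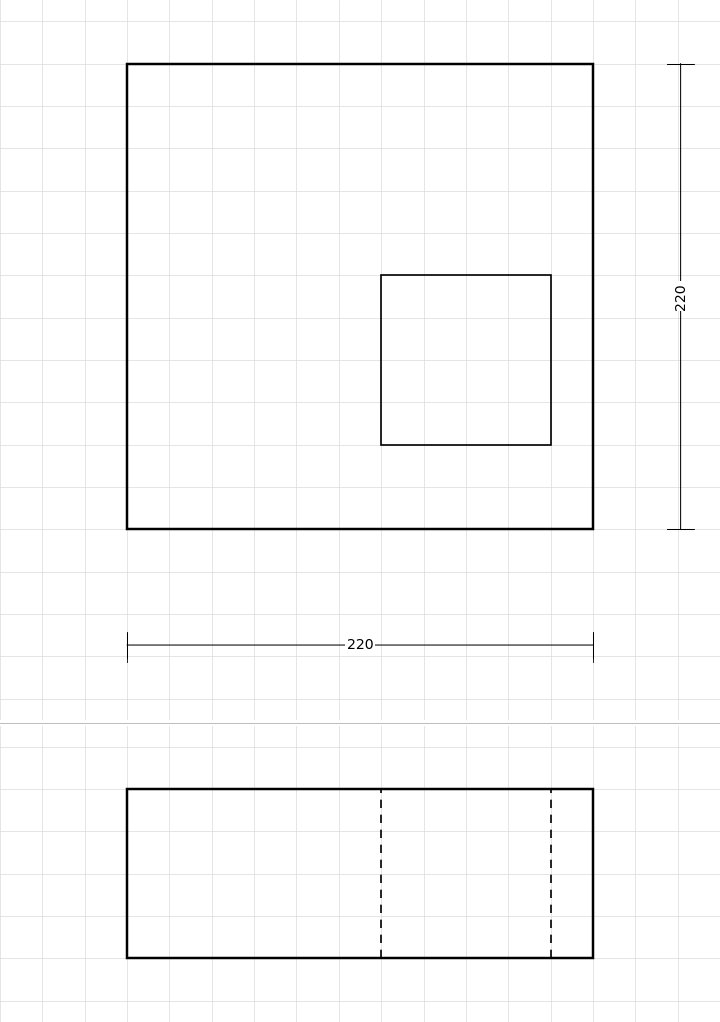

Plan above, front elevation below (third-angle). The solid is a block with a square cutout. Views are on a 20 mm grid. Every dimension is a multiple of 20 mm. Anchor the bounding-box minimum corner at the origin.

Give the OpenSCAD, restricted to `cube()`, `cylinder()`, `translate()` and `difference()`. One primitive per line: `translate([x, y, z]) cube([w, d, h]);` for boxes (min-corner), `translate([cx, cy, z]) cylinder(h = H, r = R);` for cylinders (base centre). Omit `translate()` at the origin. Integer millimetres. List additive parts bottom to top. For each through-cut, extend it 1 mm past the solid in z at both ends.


difference() {
  cube([220, 220, 80]);
  translate([120, 40, -1]) cube([80, 80, 82]);
}


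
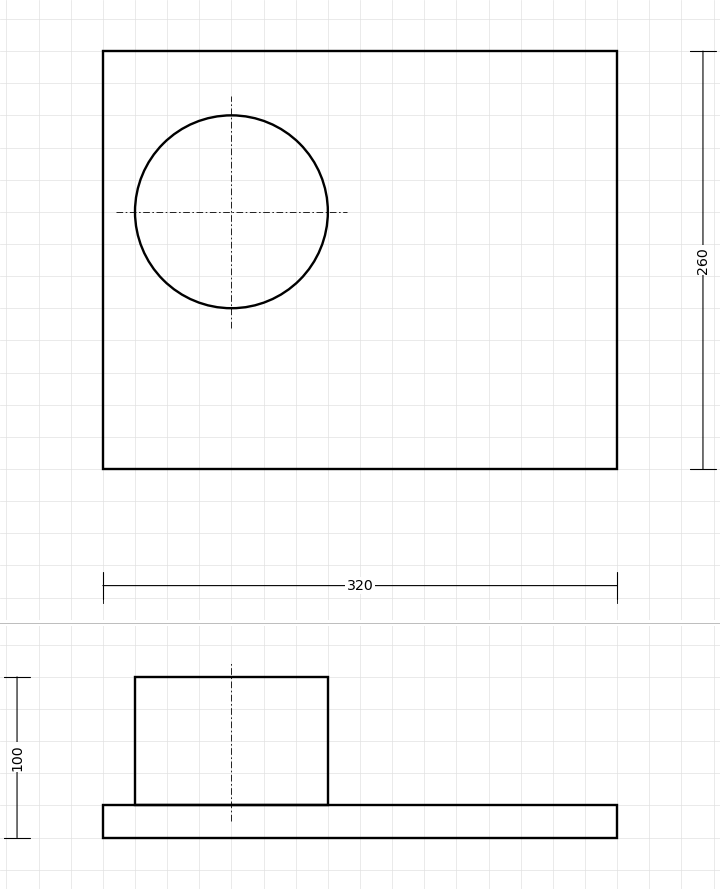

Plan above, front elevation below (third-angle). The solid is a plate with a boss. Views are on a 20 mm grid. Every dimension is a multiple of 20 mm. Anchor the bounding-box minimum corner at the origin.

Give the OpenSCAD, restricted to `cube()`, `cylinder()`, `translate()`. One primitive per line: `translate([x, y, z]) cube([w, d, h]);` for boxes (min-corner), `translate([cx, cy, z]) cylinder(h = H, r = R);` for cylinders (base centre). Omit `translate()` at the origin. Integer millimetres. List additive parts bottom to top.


cube([320, 260, 20]);
translate([80, 160, 20]) cylinder(h = 80, r = 60);
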